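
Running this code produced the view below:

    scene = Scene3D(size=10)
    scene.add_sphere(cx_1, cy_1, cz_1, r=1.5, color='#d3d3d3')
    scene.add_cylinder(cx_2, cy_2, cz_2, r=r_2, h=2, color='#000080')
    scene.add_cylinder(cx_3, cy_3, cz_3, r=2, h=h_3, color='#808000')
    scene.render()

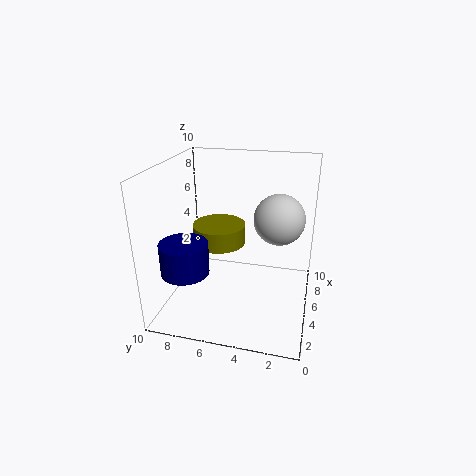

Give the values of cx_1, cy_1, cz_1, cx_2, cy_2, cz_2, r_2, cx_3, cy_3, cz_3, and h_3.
cx_1 = 3
cy_1 = 2
cz_1 = 7.5
cx_2 = 1.5
cy_2 = 7.5
cz_2 = 4
r_2 = 1.5
cx_3 = 7
cy_3 = 7
cz_3 = 3.5
h_3 = 1.5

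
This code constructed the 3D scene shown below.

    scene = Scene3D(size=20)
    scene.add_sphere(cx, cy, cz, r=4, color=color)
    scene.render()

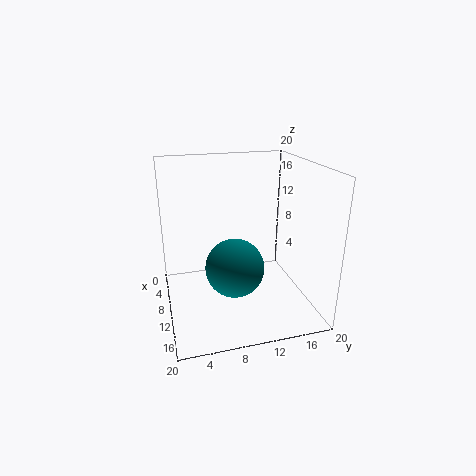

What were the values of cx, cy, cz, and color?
cx = 12; cy = 9; cz = 6.5; color = 'teal'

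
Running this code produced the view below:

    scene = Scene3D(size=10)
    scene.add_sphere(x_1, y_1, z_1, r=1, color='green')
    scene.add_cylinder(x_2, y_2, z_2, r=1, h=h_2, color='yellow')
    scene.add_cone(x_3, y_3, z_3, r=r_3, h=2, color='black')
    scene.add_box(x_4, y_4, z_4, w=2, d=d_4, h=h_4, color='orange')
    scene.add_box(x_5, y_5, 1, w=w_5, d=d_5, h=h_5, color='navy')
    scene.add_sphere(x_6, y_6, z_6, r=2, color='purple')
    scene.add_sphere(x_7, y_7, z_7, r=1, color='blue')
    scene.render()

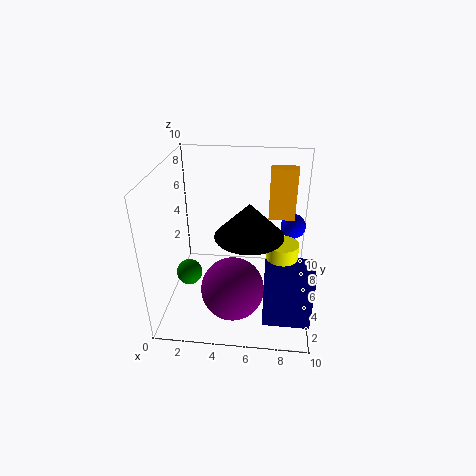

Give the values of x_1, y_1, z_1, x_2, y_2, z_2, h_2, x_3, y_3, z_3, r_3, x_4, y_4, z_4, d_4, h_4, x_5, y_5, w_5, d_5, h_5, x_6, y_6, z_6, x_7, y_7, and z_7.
x_1 = 1; y_1 = 6; z_1 = 1; x_2 = 8; y_2 = 3; z_2 = 3; h_2 = 3; x_3 = 6; y_3 = 2; z_3 = 7; r_3 = 2; x_4 = 7; y_4 = 8; z_4 = 5; d_4 = 1; h_4 = 4; x_5 = 7; y_5 = 1; w_5 = 3; d_5 = 2; h_5 = 4; x_6 = 5; y_6 = 2; z_6 = 3; x_7 = 9; y_7 = 9; z_7 = 4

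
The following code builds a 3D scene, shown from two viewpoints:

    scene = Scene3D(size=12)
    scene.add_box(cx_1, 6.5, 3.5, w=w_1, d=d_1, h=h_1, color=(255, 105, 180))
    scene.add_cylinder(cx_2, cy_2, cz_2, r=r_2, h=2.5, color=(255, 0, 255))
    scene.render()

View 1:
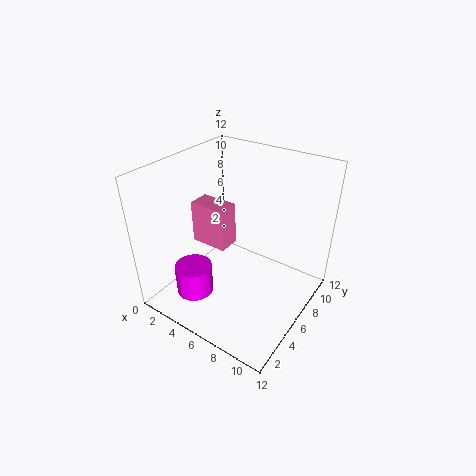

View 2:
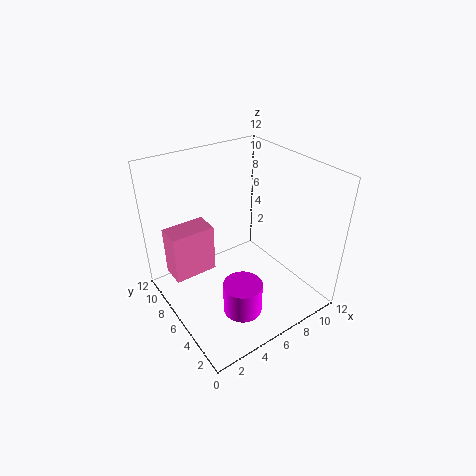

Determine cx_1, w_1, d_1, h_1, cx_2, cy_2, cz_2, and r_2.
cx_1 = 0.5; w_1 = 3.5; d_1 = 2; h_1 = 4; cx_2 = 4; cy_2 = 2.5; cz_2 = 2; r_2 = 1.5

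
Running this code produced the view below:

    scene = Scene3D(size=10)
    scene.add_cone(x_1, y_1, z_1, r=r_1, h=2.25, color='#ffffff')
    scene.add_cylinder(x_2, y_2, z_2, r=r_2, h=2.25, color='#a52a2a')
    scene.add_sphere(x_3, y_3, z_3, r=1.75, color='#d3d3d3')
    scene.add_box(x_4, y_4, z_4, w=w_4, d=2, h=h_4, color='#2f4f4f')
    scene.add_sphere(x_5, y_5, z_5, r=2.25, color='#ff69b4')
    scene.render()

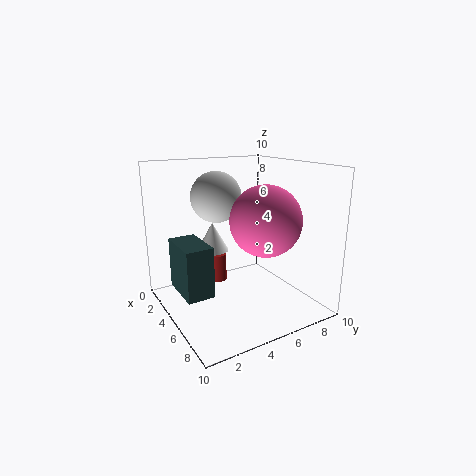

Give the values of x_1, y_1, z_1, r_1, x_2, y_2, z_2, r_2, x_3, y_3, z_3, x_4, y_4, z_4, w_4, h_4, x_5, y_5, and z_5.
x_1 = 1.5; y_1 = 4.75; z_1 = 3; r_1 = 1.25; x_2 = 1.25; y_2 = 5.25; z_2 = 0.25; r_2 = 0.75; x_3 = 3.75; y_3 = 4; z_3 = 7.75; x_4 = 1.25; y_4 = 1.25; z_4 = 0.75; w_4 = 3.5; h_4 = 3.75; x_5 = 7.5; y_5 = 5.5; z_5 = 6.75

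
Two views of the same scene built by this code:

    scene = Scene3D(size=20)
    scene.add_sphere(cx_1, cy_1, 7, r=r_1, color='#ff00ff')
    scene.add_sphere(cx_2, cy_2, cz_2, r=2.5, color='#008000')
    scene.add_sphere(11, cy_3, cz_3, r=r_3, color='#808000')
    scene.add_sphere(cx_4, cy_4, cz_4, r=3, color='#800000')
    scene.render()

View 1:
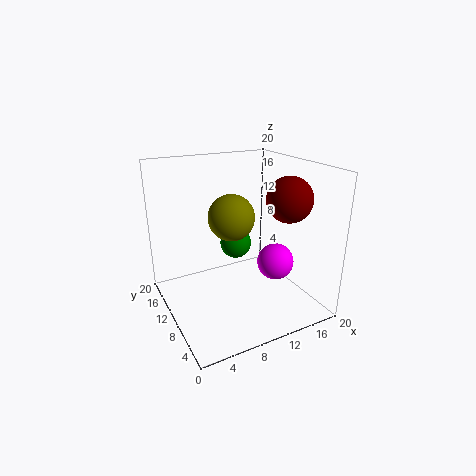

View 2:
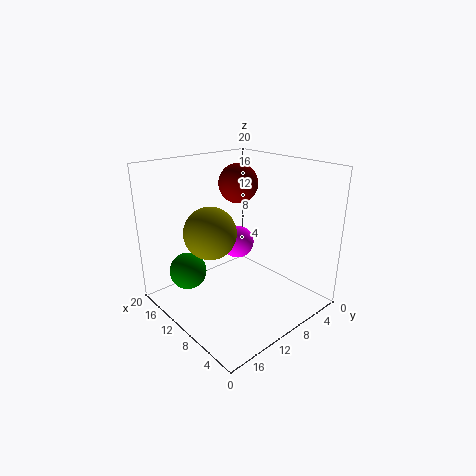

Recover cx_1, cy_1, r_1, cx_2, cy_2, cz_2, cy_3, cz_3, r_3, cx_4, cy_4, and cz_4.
cx_1 = 14; cy_1 = 6.5; r_1 = 2.5; cx_2 = 13; cy_2 = 16.5; cz_2 = 6; cy_3 = 14; cz_3 = 11.5; r_3 = 3.5; cx_4 = 15; cy_4 = 5.5; cz_4 = 16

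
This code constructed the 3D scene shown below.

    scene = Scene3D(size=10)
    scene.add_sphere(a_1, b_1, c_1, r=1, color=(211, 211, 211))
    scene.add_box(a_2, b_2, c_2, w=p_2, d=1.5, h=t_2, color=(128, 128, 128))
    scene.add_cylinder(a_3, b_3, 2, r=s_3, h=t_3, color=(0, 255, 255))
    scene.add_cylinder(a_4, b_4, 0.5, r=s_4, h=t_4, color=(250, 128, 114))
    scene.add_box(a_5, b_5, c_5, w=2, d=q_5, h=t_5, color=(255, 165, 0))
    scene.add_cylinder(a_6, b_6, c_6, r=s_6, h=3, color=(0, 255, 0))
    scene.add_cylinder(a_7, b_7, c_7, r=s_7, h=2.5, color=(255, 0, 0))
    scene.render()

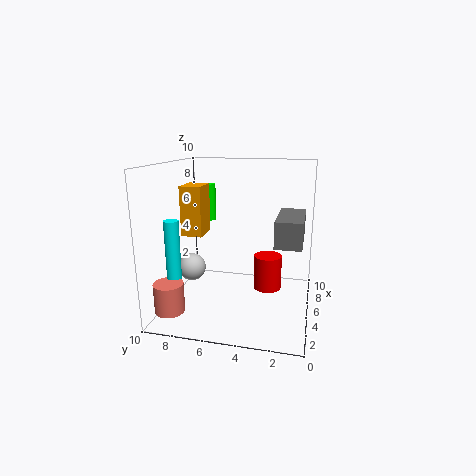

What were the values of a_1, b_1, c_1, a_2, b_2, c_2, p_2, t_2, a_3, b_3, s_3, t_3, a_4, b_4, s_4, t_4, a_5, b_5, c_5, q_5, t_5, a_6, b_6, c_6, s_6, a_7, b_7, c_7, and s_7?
a_1 = 5
b_1 = 8.5
c_1 = 2.5
a_2 = 0.5
b_2 = 0.5
c_2 = 6
p_2 = 3.5
t_2 = 1.5
a_3 = 3
b_3 = 9
s_3 = 0.5
t_3 = 4.5
a_4 = 2
b_4 = 9
s_4 = 1
t_4 = 2
a_5 = 4.5
b_5 = 7.5
c_5 = 5
q_5 = 1.5
t_5 = 3.5
a_6 = 9.5
b_6 = 8.5
c_6 = 5
s_6 = 0.5
a_7 = 6
b_7 = 3
c_7 = 1
s_7 = 1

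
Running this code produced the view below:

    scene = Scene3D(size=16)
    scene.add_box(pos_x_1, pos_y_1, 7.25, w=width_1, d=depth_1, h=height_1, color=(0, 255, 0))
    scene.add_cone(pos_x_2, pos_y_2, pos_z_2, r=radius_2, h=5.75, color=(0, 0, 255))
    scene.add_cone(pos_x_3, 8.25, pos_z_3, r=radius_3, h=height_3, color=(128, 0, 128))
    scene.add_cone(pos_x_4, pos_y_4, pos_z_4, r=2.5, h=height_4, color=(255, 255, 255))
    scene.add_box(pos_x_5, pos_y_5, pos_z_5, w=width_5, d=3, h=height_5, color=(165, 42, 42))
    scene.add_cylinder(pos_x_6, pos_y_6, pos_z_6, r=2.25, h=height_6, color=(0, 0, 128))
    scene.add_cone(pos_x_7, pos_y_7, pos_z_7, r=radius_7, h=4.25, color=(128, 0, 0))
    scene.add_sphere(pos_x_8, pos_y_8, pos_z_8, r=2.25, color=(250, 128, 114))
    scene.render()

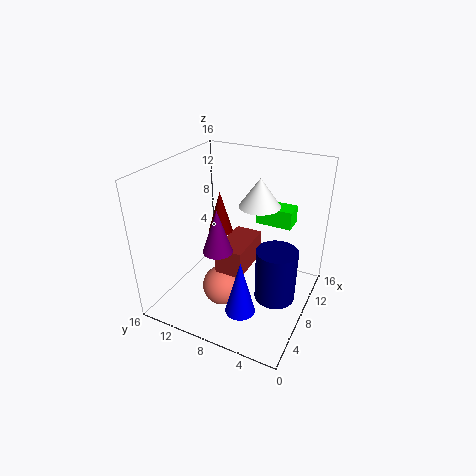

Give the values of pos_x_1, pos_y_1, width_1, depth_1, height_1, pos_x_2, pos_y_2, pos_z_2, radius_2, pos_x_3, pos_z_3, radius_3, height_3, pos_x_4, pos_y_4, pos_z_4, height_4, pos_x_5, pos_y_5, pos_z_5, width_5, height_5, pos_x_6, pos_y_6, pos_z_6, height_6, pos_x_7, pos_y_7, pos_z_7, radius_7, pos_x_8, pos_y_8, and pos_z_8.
pos_x_1 = 13.5
pos_y_1 = 3.75
width_1 = 2.5
depth_1 = 4.5
height_1 = 2.25
pos_x_2 = 2.5
pos_y_2 = 5
pos_z_2 = 3.25
radius_2 = 1.5
pos_x_3 = 4
pos_z_3 = 8.5
radius_3 = 1.5
height_3 = 4.5
pos_x_4 = 12.75
pos_y_4 = 7.5
pos_z_4 = 10
height_4 = 3.5
pos_x_5 = 5
pos_y_5 = 6.25
pos_z_5 = 5
width_5 = 5.5
height_5 = 3
pos_x_6 = 7.75
pos_y_6 = 3.25
pos_z_6 = 1.75
height_6 = 6
pos_x_7 = 6
pos_y_7 = 9
pos_z_7 = 9.75
radius_7 = 1.25
pos_x_8 = 6
pos_y_8 = 9
pos_z_8 = 2.5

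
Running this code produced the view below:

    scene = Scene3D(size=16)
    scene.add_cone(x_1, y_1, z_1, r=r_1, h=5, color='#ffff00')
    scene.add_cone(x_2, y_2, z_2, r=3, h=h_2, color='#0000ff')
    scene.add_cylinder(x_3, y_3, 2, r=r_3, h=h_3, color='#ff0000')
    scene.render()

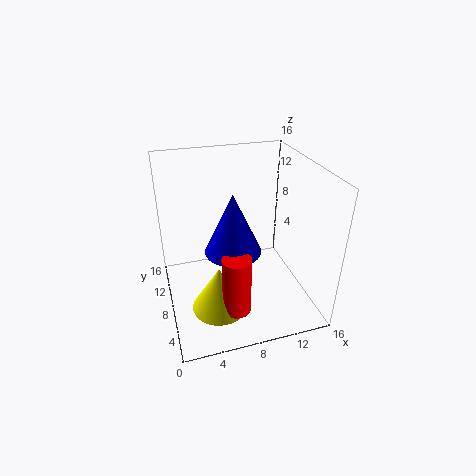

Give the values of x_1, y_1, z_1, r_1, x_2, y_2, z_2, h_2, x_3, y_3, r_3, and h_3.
x_1 = 5, y_1 = 5, z_1 = 1.5, r_1 = 3, x_2 = 7, y_2 = 6.5, z_2 = 7.5, h_2 = 6.5, x_3 = 6.5, y_3 = 3.5, r_3 = 1.5, h_3 = 6.5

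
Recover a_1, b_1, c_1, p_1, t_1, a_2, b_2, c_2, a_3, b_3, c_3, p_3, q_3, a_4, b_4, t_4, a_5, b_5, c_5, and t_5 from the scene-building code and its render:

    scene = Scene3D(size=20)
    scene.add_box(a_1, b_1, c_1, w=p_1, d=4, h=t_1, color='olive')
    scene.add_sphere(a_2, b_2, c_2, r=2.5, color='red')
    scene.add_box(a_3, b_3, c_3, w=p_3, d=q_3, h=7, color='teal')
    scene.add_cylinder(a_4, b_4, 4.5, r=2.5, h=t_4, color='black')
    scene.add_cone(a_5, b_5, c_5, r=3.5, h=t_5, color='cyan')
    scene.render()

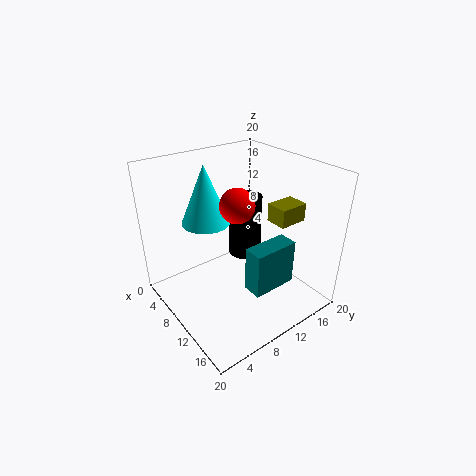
a_1 = 12; b_1 = 13.5; c_1 = 12.5; p_1 = 3; t_1 = 2.5; a_2 = 8.5; b_2 = 11; c_2 = 14; a_3 = 10.5; b_3 = 11; c_3 = 1; p_3 = 3; q_3 = 7; a_4 = 6.5; b_4 = 14; t_4 = 9.5; a_5 = 5; b_5 = 8; c_5 = 11; t_5 = 8.5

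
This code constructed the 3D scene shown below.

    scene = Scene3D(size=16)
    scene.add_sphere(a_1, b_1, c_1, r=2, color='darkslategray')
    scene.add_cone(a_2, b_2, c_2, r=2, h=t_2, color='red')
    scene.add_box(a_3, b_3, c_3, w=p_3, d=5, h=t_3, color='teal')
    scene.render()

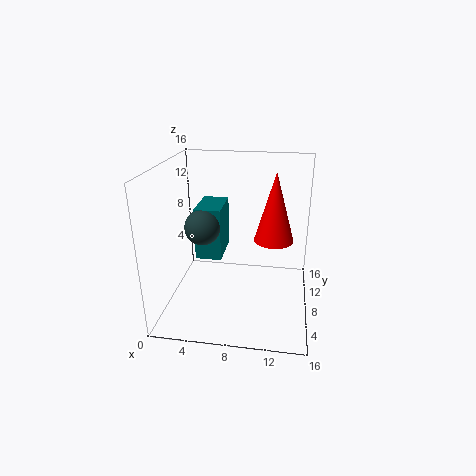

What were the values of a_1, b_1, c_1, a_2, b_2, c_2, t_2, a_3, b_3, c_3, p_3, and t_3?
a_1 = 4
b_1 = 8
c_1 = 9
a_2 = 12
b_2 = 6
c_2 = 9
t_2 = 7
a_3 = 3
b_3 = 8
c_3 = 5
p_3 = 3
t_3 = 6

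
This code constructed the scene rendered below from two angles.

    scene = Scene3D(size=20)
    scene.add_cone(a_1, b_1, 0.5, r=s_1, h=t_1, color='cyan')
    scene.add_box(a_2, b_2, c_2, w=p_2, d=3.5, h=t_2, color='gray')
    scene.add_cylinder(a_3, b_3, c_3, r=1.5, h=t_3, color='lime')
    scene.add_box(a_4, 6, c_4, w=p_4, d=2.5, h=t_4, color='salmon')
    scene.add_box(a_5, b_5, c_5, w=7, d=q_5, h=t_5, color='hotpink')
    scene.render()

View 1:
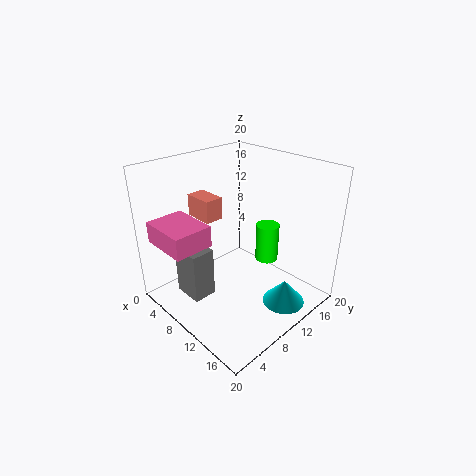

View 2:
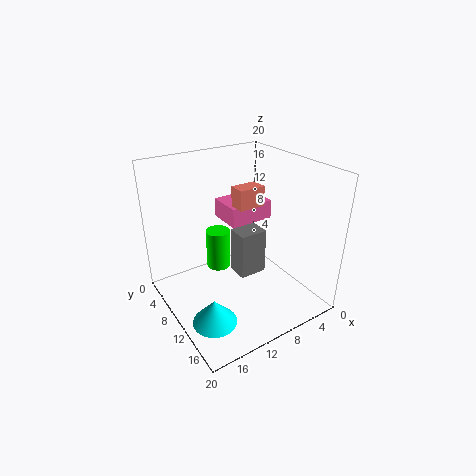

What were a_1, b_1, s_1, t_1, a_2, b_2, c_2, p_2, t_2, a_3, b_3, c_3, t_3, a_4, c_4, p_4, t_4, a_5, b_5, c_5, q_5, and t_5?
a_1 = 16
b_1 = 13.5
s_1 = 3
t_1 = 3.5
a_2 = 3
b_2 = 4
c_2 = 0.5
p_2 = 4.5
t_2 = 7.5
a_3 = 14
b_3 = 11.5
c_3 = 8
t_3 = 5
a_4 = 4.5
c_4 = 13
p_4 = 4
t_4 = 3
a_5 = 1.5
b_5 = 1
c_5 = 9.5
q_5 = 5.5
t_5 = 3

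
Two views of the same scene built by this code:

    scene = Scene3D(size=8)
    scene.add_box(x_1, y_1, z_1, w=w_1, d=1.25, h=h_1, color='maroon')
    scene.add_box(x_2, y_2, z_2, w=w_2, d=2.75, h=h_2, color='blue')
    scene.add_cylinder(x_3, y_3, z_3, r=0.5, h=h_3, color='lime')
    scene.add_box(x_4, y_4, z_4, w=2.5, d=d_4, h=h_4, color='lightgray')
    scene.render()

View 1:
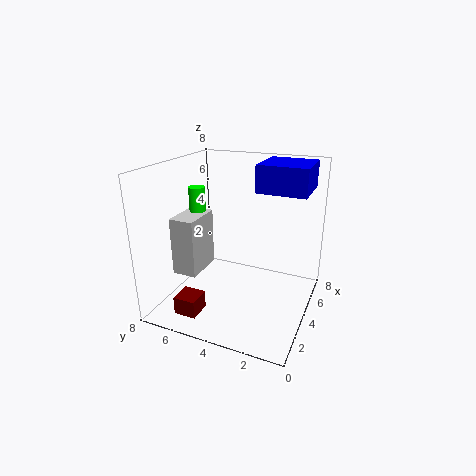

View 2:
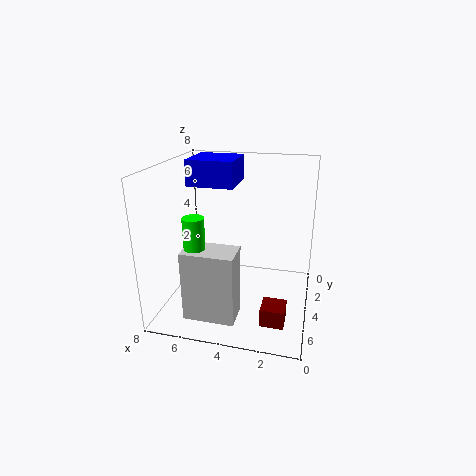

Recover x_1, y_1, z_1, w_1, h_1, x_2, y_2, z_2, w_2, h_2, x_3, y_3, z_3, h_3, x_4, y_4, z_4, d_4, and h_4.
x_1 = 1; y_1 = 5.25; z_1 = 0.25; w_1 = 1.25; h_1 = 1; x_2 = 4.5; y_2 = 0.5; z_2 = 6.5; w_2 = 2.75; h_2 = 1.5; x_3 = 5.25; y_3 = 7.25; z_3 = 3.75; h_3 = 2.5; x_4 = 3.25; y_4 = 6.5; z_4 = 1.25; d_4 = 1.5; h_4 = 3.5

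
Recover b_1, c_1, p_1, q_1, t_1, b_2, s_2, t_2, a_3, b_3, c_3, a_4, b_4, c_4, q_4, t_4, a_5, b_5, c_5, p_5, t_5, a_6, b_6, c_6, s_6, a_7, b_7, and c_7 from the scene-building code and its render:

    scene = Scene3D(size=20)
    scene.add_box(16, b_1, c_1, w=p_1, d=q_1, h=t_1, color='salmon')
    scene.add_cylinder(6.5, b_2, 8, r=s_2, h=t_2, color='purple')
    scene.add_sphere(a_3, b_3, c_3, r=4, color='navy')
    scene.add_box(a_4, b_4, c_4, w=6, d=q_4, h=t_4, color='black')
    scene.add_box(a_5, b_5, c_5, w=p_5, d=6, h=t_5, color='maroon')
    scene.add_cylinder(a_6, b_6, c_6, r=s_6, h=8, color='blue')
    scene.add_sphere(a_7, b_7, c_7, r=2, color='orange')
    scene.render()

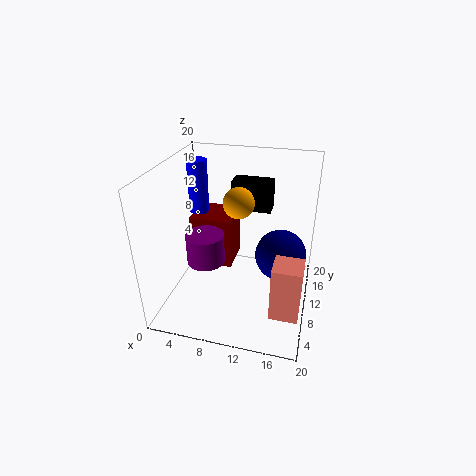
b_1 = 1.5, c_1 = 4.5, p_1 = 3.5, q_1 = 3.5, t_1 = 7, b_2 = 6.5, s_2 = 2.5, t_2 = 4, a_3 = 15.5, b_3 = 15.5, c_3 = 4.5, a_4 = 7.5, b_4 = 15.5, c_4 = 11.5, q_4 = 3, t_4 = 4.5, a_5 = 1.5, b_5 = 13, c_5 = 2.5, p_5 = 6.5, t_5 = 8, a_6 = 2.5, b_6 = 15, c_6 = 11, s_6 = 1.5, a_7 = 10.5, b_7 = 8.5, c_7 = 16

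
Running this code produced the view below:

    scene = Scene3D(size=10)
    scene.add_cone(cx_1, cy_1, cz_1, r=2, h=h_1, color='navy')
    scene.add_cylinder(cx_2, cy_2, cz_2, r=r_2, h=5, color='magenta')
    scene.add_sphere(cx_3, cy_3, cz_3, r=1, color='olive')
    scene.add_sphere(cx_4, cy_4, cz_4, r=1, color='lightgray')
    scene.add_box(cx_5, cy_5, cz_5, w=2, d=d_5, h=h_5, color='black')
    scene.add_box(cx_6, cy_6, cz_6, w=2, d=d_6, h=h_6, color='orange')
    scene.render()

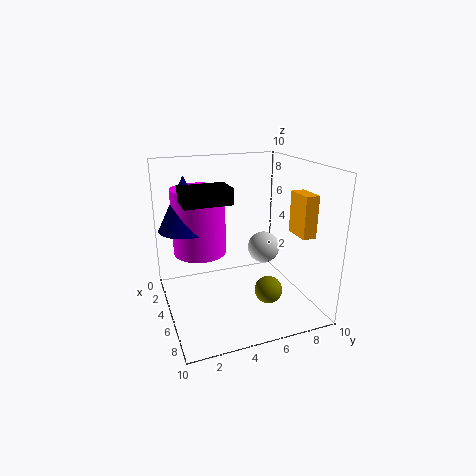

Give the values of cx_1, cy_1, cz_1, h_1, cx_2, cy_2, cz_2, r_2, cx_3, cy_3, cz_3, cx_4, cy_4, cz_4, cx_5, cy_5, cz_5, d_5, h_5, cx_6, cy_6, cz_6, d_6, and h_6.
cx_1 = 2
cy_1 = 2
cz_1 = 5
h_1 = 4
cx_2 = 2
cy_2 = 3
cz_2 = 3
r_2 = 2
cx_3 = 6
cy_3 = 7
cz_3 = 1
cx_4 = 7
cy_4 = 6
cz_4 = 5
cx_5 = 5
cy_5 = 1
cz_5 = 8
d_5 = 3
h_5 = 1
cx_6 = 5
cy_6 = 9
cz_6 = 5
d_6 = 1
h_6 = 3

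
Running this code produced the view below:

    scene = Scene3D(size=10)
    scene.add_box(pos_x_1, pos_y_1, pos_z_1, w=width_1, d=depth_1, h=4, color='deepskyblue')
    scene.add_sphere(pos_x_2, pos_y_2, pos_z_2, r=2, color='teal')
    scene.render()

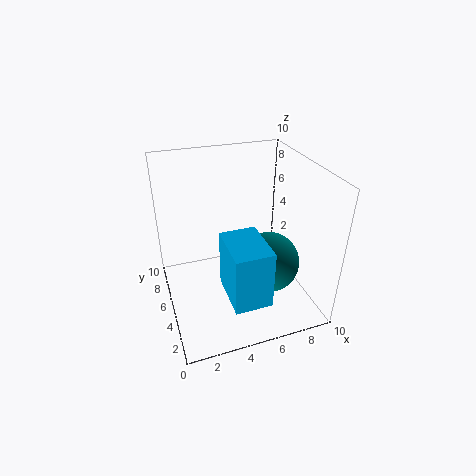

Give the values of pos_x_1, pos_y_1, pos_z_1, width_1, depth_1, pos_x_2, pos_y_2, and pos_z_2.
pos_x_1 = 3.5; pos_y_1 = 1; pos_z_1 = 2; width_1 = 2.5; depth_1 = 3.5; pos_x_2 = 6.5; pos_y_2 = 3; pos_z_2 = 4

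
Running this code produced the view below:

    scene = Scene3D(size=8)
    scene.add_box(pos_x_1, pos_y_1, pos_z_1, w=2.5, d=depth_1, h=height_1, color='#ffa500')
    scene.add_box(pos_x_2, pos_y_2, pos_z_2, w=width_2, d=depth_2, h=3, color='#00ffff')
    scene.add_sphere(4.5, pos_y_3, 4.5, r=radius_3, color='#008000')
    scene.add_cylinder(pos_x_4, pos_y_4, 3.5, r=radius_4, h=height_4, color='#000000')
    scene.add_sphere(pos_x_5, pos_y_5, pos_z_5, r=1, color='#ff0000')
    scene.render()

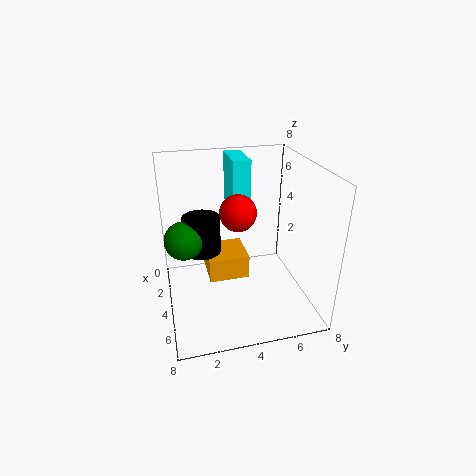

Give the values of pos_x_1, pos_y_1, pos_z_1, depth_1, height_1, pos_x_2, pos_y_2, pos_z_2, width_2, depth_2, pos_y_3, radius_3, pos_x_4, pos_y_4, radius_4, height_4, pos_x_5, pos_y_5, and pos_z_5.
pos_x_1 = 0.5, pos_y_1 = 2.5, pos_z_1 = 0.5, depth_1 = 2.5, height_1 = 1.5, pos_x_2 = 0.5, pos_y_2 = 4, pos_z_2 = 5, width_2 = 2.5, depth_2 = 1, pos_y_3 = 1, radius_3 = 1, pos_x_4 = 4, pos_y_4 = 2, radius_4 = 1, height_4 = 2, pos_x_5 = 4, pos_y_5 = 4, pos_z_5 = 5.5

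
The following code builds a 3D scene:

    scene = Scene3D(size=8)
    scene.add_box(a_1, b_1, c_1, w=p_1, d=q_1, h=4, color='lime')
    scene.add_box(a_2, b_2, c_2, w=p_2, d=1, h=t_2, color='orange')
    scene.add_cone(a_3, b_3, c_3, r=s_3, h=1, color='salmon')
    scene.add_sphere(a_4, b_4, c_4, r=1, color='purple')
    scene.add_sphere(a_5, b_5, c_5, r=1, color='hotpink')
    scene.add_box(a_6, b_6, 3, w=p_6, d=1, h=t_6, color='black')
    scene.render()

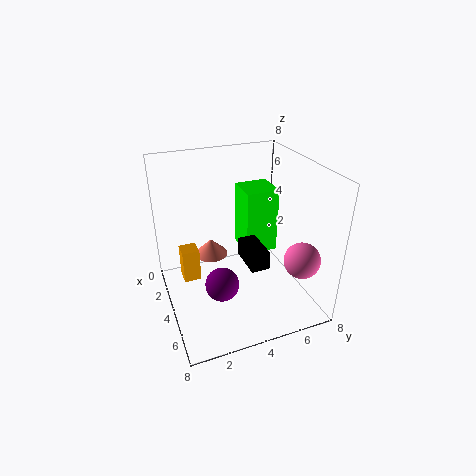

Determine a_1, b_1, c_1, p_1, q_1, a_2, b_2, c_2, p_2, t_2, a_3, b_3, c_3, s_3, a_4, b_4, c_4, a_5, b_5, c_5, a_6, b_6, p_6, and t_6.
a_1 = 1; b_1 = 5; c_1 = 2; p_1 = 2; q_1 = 2; a_2 = 2; b_2 = 1; c_2 = 1; p_2 = 1; t_2 = 2; a_3 = 2; b_3 = 3; c_3 = 2; s_3 = 1; a_4 = 4; b_4 = 3; c_4 = 1; a_5 = 6; b_5 = 7; c_5 = 3; a_6 = 4; b_6 = 4; p_6 = 2; t_6 = 1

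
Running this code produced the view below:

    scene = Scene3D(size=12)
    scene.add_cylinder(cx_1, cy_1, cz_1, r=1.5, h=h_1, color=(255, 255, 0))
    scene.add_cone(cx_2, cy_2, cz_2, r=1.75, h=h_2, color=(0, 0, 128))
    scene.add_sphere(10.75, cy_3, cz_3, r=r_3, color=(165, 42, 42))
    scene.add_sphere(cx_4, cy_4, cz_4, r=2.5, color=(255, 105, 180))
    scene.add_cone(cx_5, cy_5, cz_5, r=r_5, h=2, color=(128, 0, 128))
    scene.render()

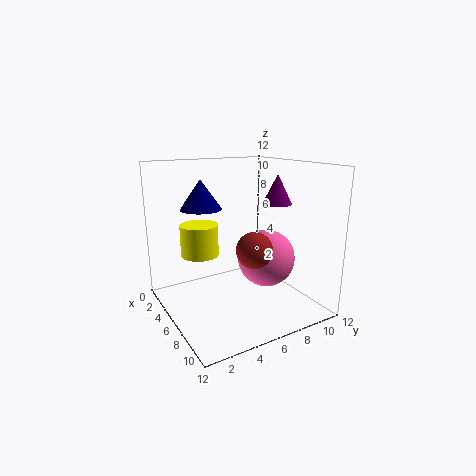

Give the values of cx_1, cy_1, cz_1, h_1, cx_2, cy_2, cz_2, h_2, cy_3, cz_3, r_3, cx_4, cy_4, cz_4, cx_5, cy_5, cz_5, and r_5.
cx_1 = 5.5
cy_1 = 2.75
cz_1 = 5
h_1 = 2.5
cx_2 = 3.75
cy_2 = 3.75
cz_2 = 8.25
h_2 = 2.5
cy_3 = 4.5
cz_3 = 6.75
r_3 = 1.25
cx_4 = 6.25
cy_4 = 8.75
cz_4 = 3.75
cx_5 = 10.75
cy_5 = 6.25
cz_5 = 9.75
r_5 = 1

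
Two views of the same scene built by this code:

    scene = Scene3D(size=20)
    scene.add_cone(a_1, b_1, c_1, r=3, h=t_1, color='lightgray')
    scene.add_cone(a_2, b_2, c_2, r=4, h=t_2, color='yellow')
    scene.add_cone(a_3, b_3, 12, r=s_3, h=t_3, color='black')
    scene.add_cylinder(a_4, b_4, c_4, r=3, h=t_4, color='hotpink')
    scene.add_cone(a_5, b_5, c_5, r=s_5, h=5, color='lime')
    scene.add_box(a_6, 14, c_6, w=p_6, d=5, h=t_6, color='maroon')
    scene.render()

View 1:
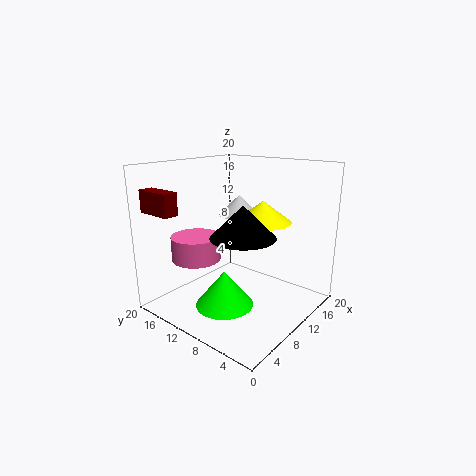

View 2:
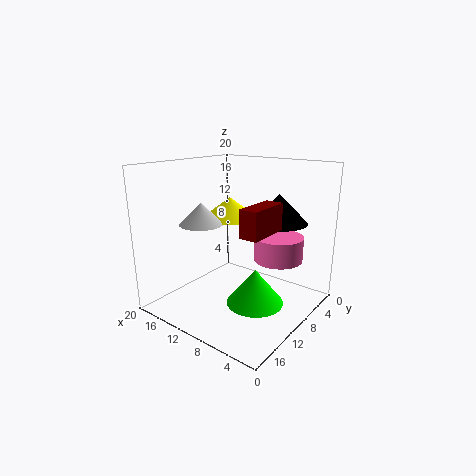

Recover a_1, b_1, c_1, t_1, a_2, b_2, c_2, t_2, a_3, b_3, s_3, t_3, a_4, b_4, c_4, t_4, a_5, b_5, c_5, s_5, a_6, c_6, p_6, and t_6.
a_1 = 14; b_1 = 13; c_1 = 12; t_1 = 3; a_2 = 13; b_2 = 8; c_2 = 12; t_2 = 3; a_3 = 6; b_3 = 6; s_3 = 4; t_3 = 4; a_4 = 3; b_4 = 11; c_4 = 9; t_4 = 3; a_5 = 7; b_5 = 10; c_5 = 1; s_5 = 4; a_6 = 1; c_6 = 14; p_6 = 2; t_6 = 3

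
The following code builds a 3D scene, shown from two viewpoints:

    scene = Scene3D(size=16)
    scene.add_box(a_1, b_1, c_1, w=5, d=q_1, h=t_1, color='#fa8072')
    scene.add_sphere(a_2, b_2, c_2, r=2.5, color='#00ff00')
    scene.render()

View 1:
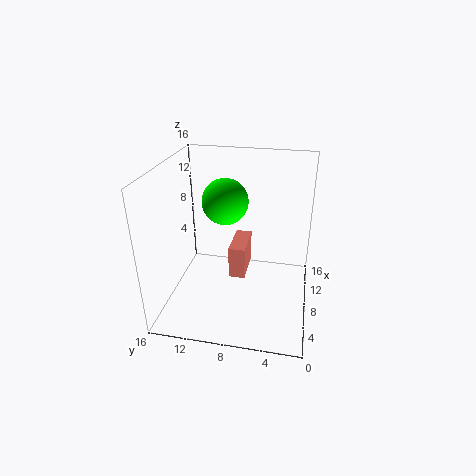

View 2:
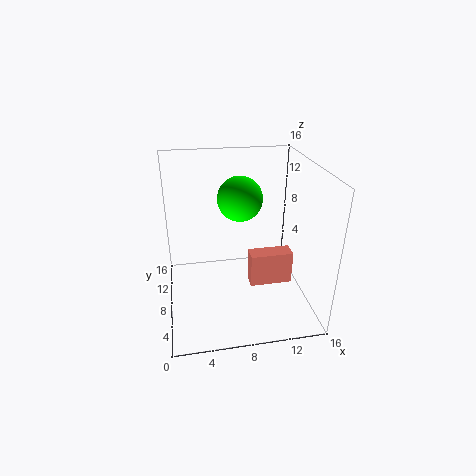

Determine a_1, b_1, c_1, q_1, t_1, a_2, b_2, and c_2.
a_1 = 9.5, b_1 = 7.5, c_1 = 1.5, q_1 = 2, t_1 = 4, a_2 = 8.5, b_2 = 9.5, c_2 = 12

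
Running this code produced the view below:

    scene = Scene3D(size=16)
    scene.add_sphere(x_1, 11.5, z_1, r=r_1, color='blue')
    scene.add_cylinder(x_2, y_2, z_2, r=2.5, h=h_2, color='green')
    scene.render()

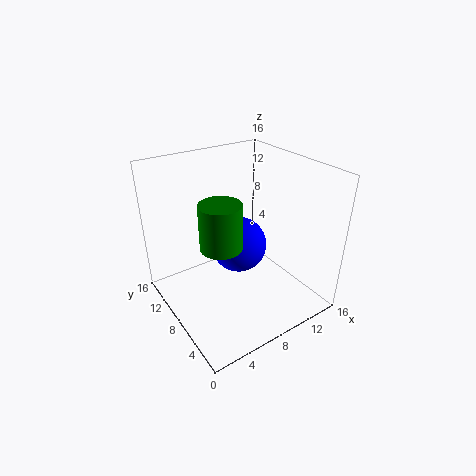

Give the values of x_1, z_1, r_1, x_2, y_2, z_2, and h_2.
x_1 = 10.5; z_1 = 4.5; r_1 = 3.5; x_2 = 7; y_2 = 10; z_2 = 6; h_2 = 5.5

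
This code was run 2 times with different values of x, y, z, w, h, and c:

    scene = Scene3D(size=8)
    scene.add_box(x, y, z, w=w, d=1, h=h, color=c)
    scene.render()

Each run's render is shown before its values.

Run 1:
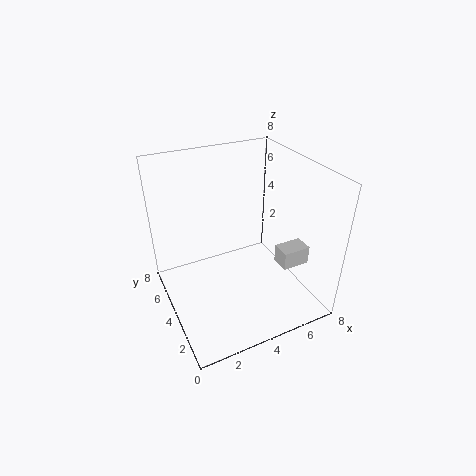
x = 5.5
y = 1.5
z = 3
w = 1.5
h = 1
c = 'lightgray'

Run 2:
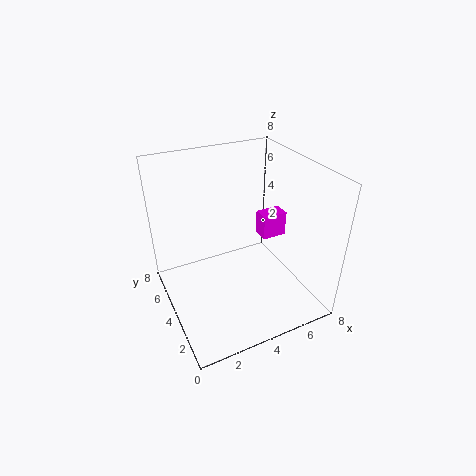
x = 6
y = 4.5
z = 3
w = 1.5
h = 1.5
c = 'magenta'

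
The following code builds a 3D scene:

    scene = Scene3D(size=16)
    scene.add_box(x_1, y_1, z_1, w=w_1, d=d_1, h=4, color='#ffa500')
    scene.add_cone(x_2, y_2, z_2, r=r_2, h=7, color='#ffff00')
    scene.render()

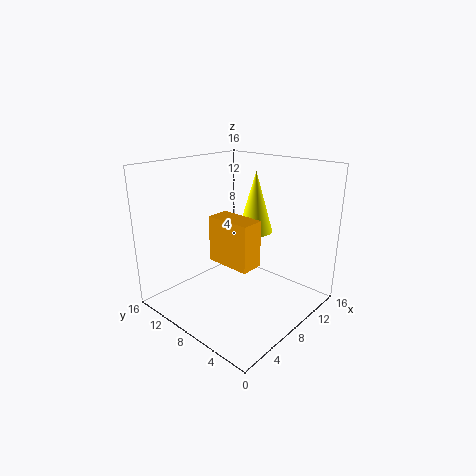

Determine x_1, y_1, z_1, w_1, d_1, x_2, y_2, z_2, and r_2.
x_1 = 1, y_1 = 1, z_1 = 9, w_1 = 2, d_1 = 4, x_2 = 11, y_2 = 8, z_2 = 8, r_2 = 2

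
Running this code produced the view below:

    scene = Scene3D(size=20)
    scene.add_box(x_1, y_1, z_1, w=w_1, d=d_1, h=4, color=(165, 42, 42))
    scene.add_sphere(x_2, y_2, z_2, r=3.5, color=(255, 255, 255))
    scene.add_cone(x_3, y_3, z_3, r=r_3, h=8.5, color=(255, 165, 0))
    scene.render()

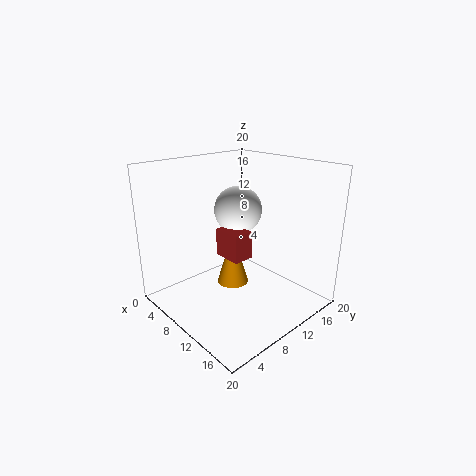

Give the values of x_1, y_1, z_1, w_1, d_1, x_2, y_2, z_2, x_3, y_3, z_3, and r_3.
x_1 = 6.75; y_1 = 8.75; z_1 = 6.75; w_1 = 4.25; d_1 = 3; x_2 = 7; y_2 = 12.75; z_2 = 12.75; x_3 = 5.75; y_3 = 12.75; z_3 = 0.25; r_3 = 2.5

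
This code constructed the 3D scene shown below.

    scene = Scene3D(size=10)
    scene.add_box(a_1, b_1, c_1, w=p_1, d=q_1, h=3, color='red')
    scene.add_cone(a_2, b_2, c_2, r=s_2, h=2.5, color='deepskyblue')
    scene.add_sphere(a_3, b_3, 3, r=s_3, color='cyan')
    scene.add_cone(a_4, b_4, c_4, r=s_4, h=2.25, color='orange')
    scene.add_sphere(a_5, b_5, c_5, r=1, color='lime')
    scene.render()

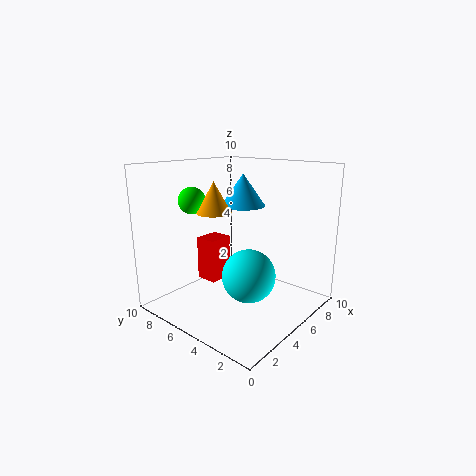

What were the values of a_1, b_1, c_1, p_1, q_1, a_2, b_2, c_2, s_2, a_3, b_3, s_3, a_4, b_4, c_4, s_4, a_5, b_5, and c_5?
a_1 = 3.25, b_1 = 5.75, c_1 = 2, p_1 = 1.75, q_1 = 1.5, a_2 = 8, b_2 = 7, c_2 = 6.5, s_2 = 1.75, a_3 = 4, b_3 = 3.25, s_3 = 1.75, a_4 = 4.75, b_4 = 7, c_4 = 6.5, s_4 = 1.25, a_5 = 4.25, b_5 = 8.75, c_5 = 7.25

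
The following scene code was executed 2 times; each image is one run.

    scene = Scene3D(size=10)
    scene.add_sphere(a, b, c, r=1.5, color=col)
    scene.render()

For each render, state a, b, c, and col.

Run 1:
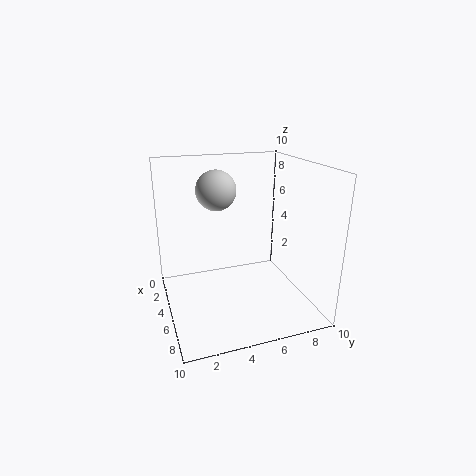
a = 2.25; b = 4.25; c = 7.75; col = 'lightgray'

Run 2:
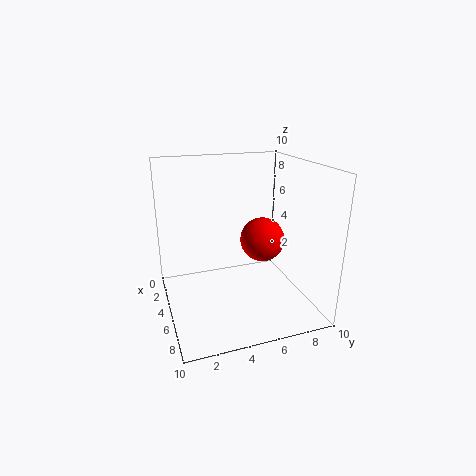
a = 5.75; b = 6.5; c = 5; col = 'red'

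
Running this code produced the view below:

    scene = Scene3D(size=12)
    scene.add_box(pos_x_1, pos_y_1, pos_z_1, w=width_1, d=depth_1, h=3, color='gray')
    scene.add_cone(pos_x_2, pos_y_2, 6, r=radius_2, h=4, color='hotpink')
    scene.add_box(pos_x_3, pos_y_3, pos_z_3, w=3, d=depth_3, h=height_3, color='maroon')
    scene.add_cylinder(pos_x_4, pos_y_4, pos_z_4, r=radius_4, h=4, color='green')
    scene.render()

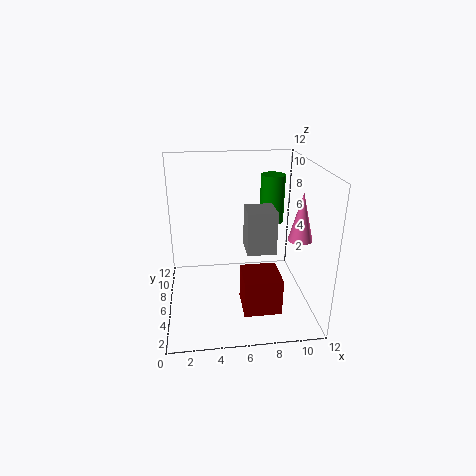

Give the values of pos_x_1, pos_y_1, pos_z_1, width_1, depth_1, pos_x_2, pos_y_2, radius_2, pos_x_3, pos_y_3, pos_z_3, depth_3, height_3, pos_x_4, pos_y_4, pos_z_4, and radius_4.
pos_x_1 = 6; pos_y_1 = 1; pos_z_1 = 7; width_1 = 2; depth_1 = 2; pos_x_2 = 11; pos_y_2 = 5; radius_2 = 1; pos_x_3 = 6; pos_y_3 = 2; pos_z_3 = 1; depth_3 = 3; height_3 = 3; pos_x_4 = 9; pos_y_4 = 7; pos_z_4 = 7; radius_4 = 1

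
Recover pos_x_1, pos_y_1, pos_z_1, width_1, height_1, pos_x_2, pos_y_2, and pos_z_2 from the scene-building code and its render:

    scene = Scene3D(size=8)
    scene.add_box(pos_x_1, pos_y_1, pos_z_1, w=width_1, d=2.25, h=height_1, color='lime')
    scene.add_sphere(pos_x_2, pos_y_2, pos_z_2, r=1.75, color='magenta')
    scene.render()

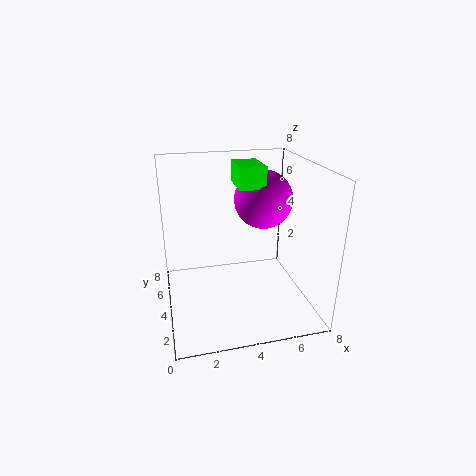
pos_x_1 = 4.25; pos_y_1 = 4.5; pos_z_1 = 6.5; width_1 = 1.5; height_1 = 1.25; pos_x_2 = 6; pos_y_2 = 5.75; pos_z_2 = 5.5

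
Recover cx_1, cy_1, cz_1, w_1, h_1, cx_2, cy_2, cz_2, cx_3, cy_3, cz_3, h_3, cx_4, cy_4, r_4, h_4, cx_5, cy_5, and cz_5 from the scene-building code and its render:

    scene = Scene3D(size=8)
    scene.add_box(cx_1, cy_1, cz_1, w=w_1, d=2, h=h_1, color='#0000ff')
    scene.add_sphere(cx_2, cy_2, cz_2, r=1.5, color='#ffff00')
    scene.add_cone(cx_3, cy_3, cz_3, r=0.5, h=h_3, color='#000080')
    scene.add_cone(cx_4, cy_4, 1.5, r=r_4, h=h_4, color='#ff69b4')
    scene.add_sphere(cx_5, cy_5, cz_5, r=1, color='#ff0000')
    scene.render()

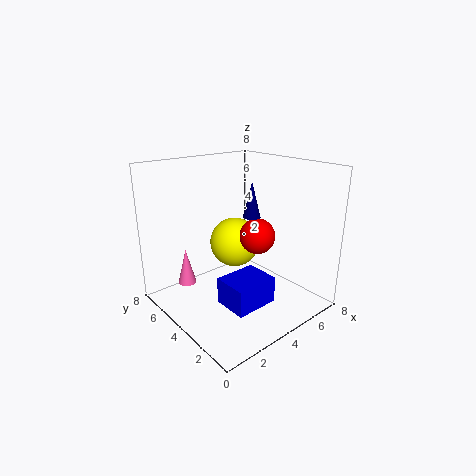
cx_1 = 2.5, cy_1 = 2, cz_1 = 0.5, w_1 = 2.5, h_1 = 1.5, cx_2 = 5, cy_2 = 5.5, cz_2 = 3, cx_3 = 5, cy_3 = 4, cz_3 = 5, h_3 = 2, cx_4 = 1.5, cy_4 = 5.5, r_4 = 0.5, h_4 = 2, cx_5 = 5, cy_5 = 3.5, cz_5 = 4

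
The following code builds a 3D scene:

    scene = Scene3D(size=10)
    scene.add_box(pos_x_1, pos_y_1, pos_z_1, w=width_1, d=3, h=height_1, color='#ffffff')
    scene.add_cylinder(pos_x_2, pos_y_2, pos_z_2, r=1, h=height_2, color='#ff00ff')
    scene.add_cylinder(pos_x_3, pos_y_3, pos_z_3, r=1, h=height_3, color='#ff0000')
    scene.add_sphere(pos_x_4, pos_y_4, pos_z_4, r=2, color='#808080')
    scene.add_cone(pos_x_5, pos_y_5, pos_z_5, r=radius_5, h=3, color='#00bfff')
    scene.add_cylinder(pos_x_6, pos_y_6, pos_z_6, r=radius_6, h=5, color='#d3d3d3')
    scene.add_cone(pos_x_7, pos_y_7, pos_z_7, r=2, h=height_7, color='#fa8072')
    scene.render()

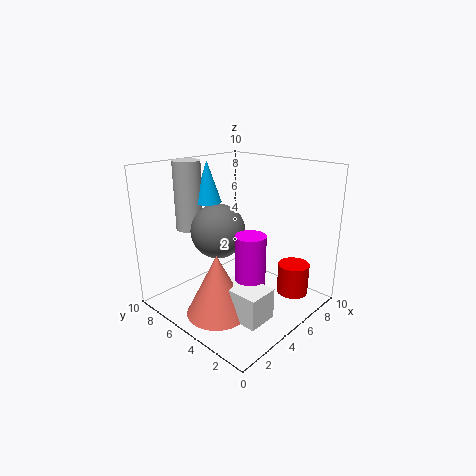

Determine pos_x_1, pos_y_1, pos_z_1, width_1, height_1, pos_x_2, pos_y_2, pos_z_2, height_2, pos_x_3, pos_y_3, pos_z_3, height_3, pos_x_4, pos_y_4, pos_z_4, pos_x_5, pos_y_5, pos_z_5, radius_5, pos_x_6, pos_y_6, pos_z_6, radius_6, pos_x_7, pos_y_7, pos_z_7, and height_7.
pos_x_1 = 2
pos_y_1 = 1
pos_z_1 = 1
width_1 = 2
height_1 = 2
pos_x_2 = 4
pos_y_2 = 3
pos_z_2 = 2
height_2 = 4
pos_x_3 = 6
pos_y_3 = 1
pos_z_3 = 2
height_3 = 2
pos_x_4 = 5
pos_y_4 = 7
pos_z_4 = 5
pos_x_5 = 5
pos_y_5 = 8
pos_z_5 = 7
radius_5 = 1
pos_x_6 = 4
pos_y_6 = 9
pos_z_6 = 5
radius_6 = 1
pos_x_7 = 2
pos_y_7 = 4
pos_z_7 = 1
height_7 = 4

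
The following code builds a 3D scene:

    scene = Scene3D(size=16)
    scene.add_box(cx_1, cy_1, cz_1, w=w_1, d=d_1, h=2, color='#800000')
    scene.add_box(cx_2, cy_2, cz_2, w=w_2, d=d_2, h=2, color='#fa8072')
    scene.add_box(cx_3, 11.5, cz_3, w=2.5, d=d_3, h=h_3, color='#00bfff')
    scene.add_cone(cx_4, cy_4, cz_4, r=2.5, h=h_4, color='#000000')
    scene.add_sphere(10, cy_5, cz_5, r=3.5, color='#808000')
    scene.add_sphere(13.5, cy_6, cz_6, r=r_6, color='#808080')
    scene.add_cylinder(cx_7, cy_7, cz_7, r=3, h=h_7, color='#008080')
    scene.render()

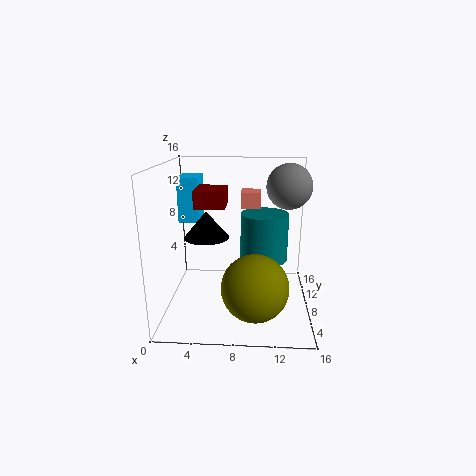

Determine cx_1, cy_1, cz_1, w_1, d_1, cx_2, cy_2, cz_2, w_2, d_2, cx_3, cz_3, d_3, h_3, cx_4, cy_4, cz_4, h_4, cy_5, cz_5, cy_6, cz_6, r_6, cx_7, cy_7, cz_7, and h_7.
cx_1 = 3, cy_1 = 8.5, cz_1 = 11, w_1 = 3.5, d_1 = 4.5, cx_2 = 8, cy_2 = 13, cz_2 = 10, w_2 = 2.5, d_2 = 3, cx_3 = 0.5, cz_3 = 8.5, d_3 = 4, h_3 = 5.5, cx_4 = 4.5, cy_4 = 8, cz_4 = 8, h_4 = 3, cy_5 = 4, cz_5 = 4, cy_6 = 9.5, cz_6 = 13.5, r_6 = 2.5, cx_7 = 11, cy_7 = 13, cz_7 = 3.5, h_7 = 6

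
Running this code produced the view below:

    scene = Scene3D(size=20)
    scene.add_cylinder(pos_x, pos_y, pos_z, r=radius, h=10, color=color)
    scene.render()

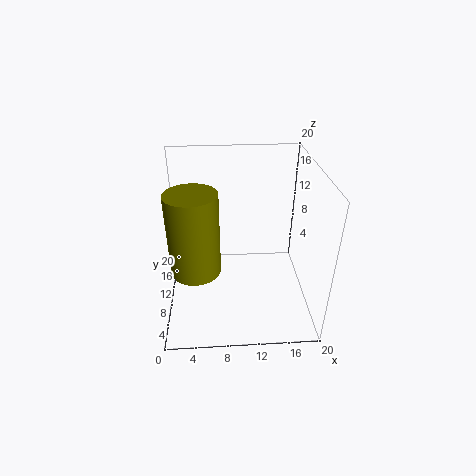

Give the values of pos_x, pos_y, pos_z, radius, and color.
pos_x = 4.5, pos_y = 4, pos_z = 9.5, radius = 3, color = 'olive'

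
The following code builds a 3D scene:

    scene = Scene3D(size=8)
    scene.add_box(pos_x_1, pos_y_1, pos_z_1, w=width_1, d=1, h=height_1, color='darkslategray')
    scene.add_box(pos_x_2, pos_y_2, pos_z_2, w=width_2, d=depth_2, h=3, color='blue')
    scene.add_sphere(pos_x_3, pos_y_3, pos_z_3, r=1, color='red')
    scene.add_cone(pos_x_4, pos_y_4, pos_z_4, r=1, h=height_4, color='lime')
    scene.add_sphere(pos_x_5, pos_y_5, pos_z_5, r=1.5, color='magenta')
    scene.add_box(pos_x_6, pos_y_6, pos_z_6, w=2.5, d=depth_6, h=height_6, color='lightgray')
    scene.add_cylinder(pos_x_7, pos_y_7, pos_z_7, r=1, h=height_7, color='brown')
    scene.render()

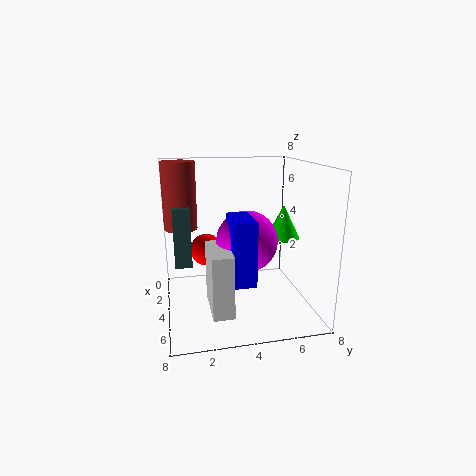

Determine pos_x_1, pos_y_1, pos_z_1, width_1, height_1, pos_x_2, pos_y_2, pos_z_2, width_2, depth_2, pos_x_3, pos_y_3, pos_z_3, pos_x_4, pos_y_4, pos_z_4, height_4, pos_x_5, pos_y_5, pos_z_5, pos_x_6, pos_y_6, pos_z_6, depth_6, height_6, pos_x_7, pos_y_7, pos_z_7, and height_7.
pos_x_1 = 1; pos_y_1 = 0.5; pos_z_1 = 2; width_1 = 2; height_1 = 3.5; pos_x_2 = 6; pos_y_2 = 3; pos_z_2 = 3; width_2 = 2; depth_2 = 1; pos_x_3 = 1.5; pos_y_3 = 2.5; pos_z_3 = 2.5; pos_x_4 = 3; pos_y_4 = 7; pos_z_4 = 3.5; height_4 = 2; pos_x_5 = 6; pos_y_5 = 4; pos_z_5 = 4.5; pos_x_6 = 5.5; pos_y_6 = 2; pos_z_6 = 1.5; depth_6 = 1; height_6 = 3; pos_x_7 = 1.5; pos_y_7 = 1; pos_z_7 = 4; height_7 = 4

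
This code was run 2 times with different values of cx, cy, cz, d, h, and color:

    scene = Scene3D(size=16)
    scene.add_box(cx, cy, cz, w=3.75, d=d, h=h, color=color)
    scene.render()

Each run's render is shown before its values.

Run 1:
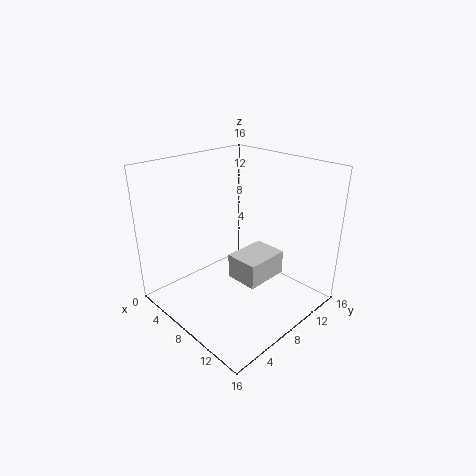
cx = 7.75, cy = 6.75, cz = 3.5, d = 5, h = 2.75, color = 'lightgray'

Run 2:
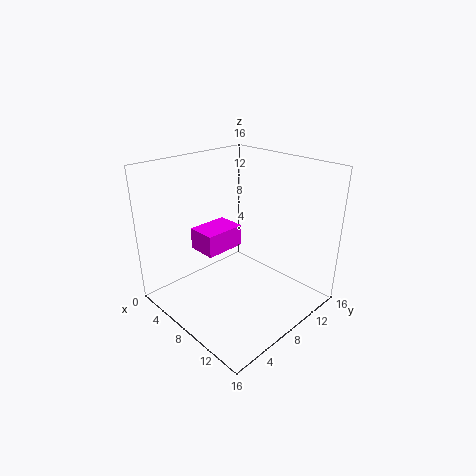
cx = 0.5, cy = 7, cz = 4.25, d = 5.25, h = 2.75, color = 'magenta'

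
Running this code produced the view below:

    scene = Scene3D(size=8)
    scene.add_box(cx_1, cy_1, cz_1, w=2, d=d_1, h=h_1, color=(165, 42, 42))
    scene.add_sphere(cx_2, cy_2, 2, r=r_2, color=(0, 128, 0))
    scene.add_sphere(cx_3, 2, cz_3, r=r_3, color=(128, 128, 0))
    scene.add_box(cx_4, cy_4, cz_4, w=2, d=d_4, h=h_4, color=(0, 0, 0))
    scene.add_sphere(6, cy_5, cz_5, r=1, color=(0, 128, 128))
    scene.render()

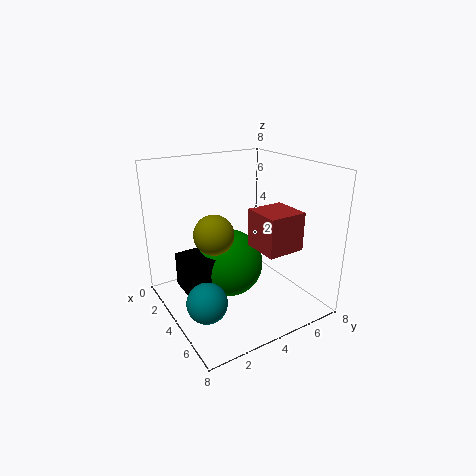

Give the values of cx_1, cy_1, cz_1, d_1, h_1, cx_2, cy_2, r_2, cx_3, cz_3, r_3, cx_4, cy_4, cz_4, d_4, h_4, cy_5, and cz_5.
cx_1 = 5
cy_1 = 4
cz_1 = 4
d_1 = 2
h_1 = 2
cx_2 = 3
cy_2 = 4
r_2 = 2
cx_3 = 5
cz_3 = 5
r_3 = 1
cx_4 = 2
cy_4 = 1
cz_4 = 1
d_4 = 3
h_4 = 2
cy_5 = 1
cz_5 = 2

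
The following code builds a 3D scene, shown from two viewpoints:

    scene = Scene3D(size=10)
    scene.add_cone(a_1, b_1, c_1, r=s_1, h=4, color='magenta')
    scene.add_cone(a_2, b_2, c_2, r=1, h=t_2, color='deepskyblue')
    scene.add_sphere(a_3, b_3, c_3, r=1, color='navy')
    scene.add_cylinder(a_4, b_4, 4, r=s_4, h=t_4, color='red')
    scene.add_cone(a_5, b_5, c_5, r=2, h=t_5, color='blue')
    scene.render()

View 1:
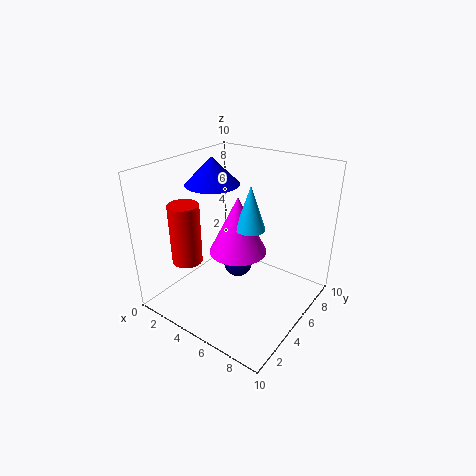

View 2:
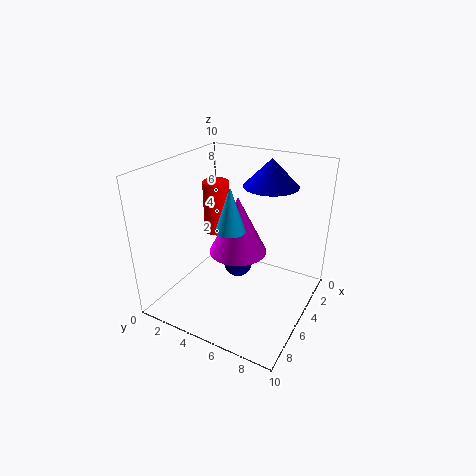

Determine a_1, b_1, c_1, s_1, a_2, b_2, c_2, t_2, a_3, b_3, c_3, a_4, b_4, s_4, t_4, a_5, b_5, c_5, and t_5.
a_1 = 5; b_1 = 5; c_1 = 4; s_1 = 2; a_2 = 6; b_2 = 5; c_2 = 6; t_2 = 3; a_3 = 5; b_3 = 5; c_3 = 3; a_4 = 3; b_4 = 2; s_4 = 1; t_4 = 4; a_5 = 2; b_5 = 6; c_5 = 8; t_5 = 2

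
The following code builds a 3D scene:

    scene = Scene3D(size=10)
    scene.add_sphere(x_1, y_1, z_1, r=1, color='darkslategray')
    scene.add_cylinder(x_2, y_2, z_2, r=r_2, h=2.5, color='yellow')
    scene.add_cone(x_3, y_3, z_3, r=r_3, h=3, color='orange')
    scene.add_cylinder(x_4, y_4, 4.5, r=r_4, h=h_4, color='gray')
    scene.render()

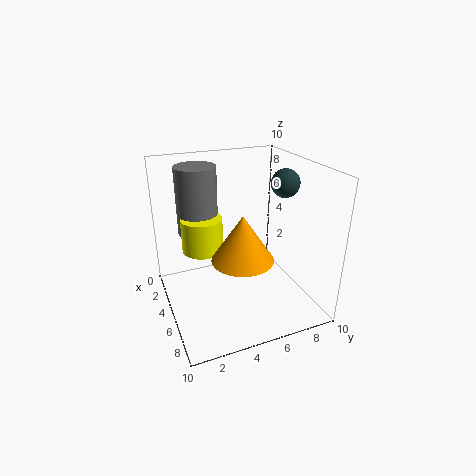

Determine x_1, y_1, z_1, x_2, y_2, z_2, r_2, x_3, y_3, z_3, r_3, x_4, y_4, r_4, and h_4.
x_1 = 5, y_1 = 8.5, z_1 = 8.5, x_2 = 3, y_2 = 3, z_2 = 3.5, r_2 = 1.5, x_3 = 7, y_3 = 4.5, z_3 = 4.5, r_3 = 2, x_4 = 2, y_4 = 3, r_4 = 1.5, h_4 = 5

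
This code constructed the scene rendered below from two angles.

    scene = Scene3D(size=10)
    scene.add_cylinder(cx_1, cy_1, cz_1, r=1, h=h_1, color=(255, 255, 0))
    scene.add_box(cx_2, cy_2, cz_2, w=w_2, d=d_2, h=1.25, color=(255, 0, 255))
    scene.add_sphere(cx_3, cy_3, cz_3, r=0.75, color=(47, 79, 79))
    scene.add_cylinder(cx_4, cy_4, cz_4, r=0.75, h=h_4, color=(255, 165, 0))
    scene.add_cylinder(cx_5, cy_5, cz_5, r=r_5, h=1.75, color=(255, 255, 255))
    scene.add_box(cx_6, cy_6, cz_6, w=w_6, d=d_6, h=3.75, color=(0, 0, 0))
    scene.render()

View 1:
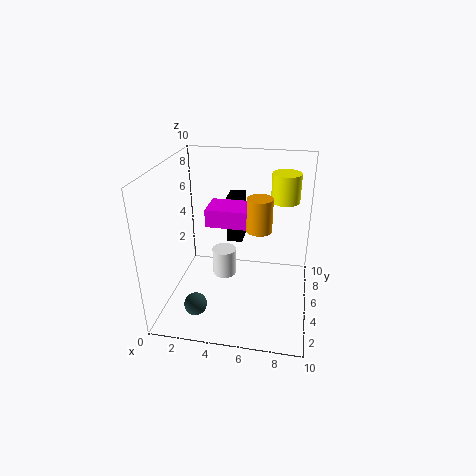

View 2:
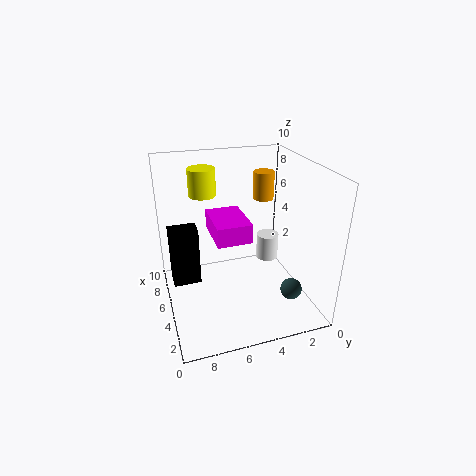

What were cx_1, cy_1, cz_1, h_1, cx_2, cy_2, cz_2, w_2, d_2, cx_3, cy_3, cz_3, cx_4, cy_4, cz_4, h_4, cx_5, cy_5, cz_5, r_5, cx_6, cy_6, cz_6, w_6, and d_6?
cx_1 = 8; cy_1 = 6.75; cz_1 = 7.25; h_1 = 2; cx_2 = 2.75; cy_2 = 4.75; cz_2 = 5.75; w_2 = 3.25; d_2 = 2.25; cx_3 = 2.75; cy_3 = 1.75; cz_3 = 1.5; cx_4 = 6.75; cy_4 = 2.5; cz_4 = 7; h_4 = 2; cx_5 = 4.5; cy_5 = 3; cz_5 = 3.5; r_5 = 0.75; cx_6 = 3.5; cy_6 = 8; cz_6 = 3; w_6 = 1.25; d_6 = 1.75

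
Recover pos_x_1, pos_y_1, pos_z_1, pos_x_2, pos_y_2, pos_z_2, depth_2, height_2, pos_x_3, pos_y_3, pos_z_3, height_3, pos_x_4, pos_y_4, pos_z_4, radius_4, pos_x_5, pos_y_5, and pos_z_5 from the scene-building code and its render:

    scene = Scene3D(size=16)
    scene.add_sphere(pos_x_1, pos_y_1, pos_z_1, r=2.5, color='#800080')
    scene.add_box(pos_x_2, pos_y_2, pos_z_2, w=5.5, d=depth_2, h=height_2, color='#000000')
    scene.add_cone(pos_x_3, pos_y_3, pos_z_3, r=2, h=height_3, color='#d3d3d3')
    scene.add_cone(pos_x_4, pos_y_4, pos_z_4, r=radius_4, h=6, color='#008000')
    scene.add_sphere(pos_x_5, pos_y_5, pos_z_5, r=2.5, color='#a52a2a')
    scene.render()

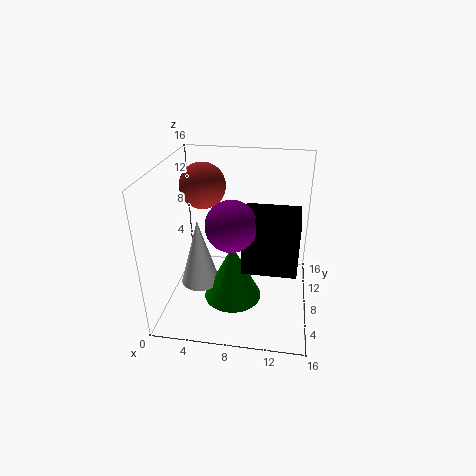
pos_x_1 = 8, pos_y_1 = 4, pos_z_1 = 11.5, pos_x_2 = 9, pos_y_2 = 3.5, pos_z_2 = 6.5, depth_2 = 4, height_2 = 6, pos_x_3 = 4.5, pos_y_3 = 4.5, pos_z_3 = 4.5, height_3 = 7, pos_x_4 = 8, pos_y_4 = 4.5, pos_z_4 = 3, radius_4 = 3, pos_x_5 = 4, pos_y_5 = 9, pos_z_5 = 13.5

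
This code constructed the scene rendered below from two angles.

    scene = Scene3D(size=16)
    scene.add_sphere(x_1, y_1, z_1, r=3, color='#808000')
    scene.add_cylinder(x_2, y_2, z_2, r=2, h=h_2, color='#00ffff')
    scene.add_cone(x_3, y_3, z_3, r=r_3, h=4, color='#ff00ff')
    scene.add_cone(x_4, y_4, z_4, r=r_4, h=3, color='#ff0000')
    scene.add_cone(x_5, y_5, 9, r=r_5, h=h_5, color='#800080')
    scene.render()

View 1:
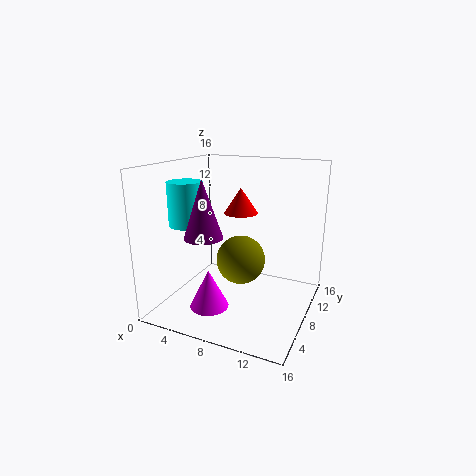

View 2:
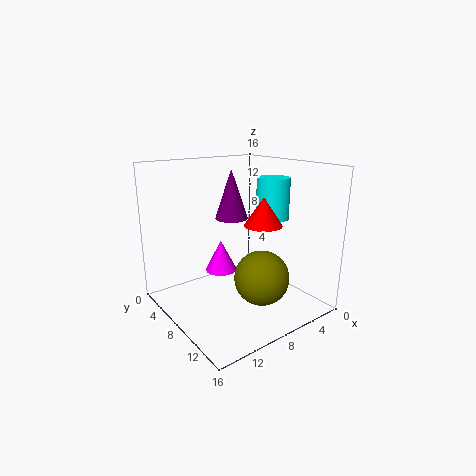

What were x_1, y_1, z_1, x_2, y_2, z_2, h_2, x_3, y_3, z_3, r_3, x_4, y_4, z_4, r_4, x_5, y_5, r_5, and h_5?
x_1 = 7
y_1 = 11
z_1 = 4
x_2 = 2
y_2 = 7
z_2 = 9
h_2 = 5
x_3 = 7
y_3 = 3
z_3 = 2
r_3 = 2
x_4 = 7
y_4 = 11
z_4 = 10
r_4 = 2
x_5 = 6
y_5 = 4
r_5 = 2
h_5 = 6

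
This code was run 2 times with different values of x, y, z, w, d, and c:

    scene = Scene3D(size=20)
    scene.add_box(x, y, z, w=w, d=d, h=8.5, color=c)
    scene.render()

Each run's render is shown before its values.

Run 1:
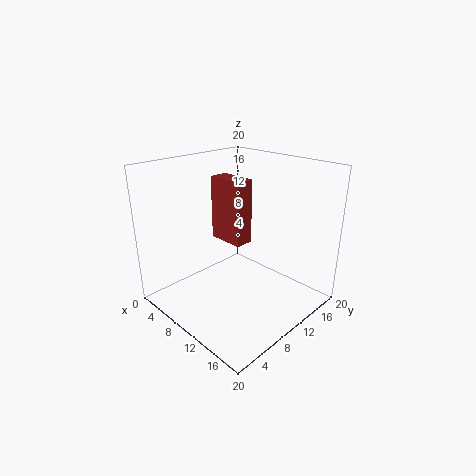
x = 7
y = 8
z = 10
w = 5
d = 2.5
c = 'brown'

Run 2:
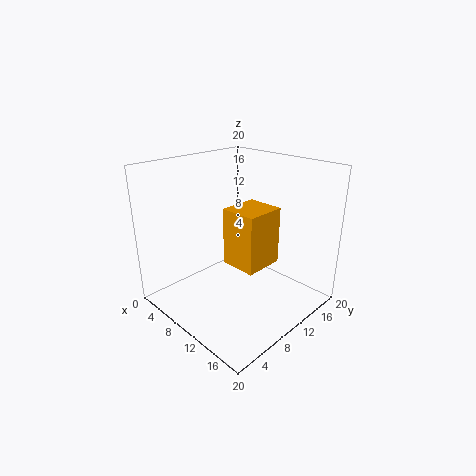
x = 7
y = 10
z = 5
w = 5.5
d = 6
c = 'orange'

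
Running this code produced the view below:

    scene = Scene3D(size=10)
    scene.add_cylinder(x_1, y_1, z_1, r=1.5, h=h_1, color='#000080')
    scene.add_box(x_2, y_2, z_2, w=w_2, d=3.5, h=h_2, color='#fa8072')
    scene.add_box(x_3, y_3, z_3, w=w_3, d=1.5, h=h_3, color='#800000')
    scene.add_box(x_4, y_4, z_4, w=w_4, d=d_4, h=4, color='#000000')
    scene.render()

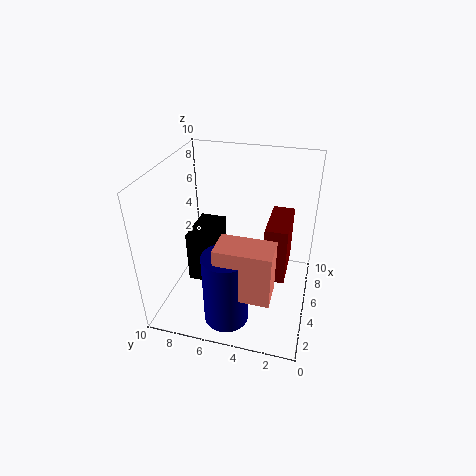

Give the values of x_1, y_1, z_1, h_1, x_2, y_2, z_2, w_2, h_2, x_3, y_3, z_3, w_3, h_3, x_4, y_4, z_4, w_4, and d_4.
x_1 = 2; y_1 = 5; z_1 = 0.5; h_1 = 5; x_2 = 1; y_2 = 2; z_2 = 3; w_2 = 2; h_2 = 3.5; x_3 = 4; y_3 = 1.5; z_3 = 2.5; w_3 = 3.5; h_3 = 4; x_4 = 5; y_4 = 7; z_4 = 0.5; w_4 = 3.5; d_4 = 2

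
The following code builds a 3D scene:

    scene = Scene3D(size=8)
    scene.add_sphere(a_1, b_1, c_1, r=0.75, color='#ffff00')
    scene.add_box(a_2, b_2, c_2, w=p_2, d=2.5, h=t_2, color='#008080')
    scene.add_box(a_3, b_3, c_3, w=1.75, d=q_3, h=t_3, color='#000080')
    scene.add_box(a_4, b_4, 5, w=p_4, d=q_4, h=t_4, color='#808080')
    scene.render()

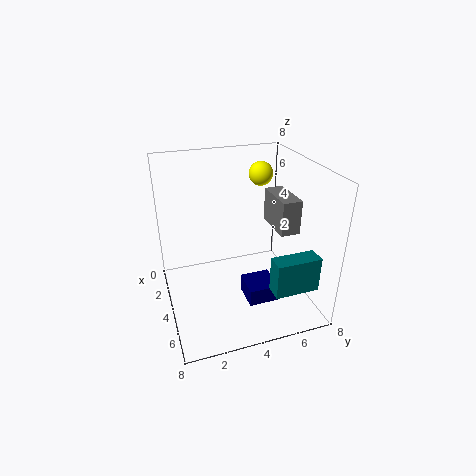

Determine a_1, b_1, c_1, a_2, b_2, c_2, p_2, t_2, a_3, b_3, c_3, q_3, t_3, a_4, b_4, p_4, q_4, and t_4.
a_1 = 1; b_1 = 6.5; c_1 = 6.5; a_2 = 5.75; b_2 = 5.25; c_2 = 1.5; p_2 = 1; t_2 = 2; a_3 = 3.75; b_3 = 4.25; c_3 = 0.25; q_3 = 1.75; t_3 = 1; a_4 = 4; b_4 = 5.5; p_4 = 2.25; q_4 = 1; t_4 = 1.75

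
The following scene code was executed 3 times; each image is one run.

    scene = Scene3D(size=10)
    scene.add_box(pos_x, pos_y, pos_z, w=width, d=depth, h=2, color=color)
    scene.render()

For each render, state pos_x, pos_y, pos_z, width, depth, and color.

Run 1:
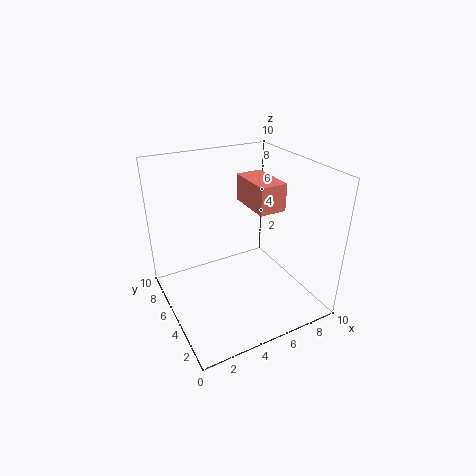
pos_x = 6.5
pos_y = 4.5
pos_z = 6.5
width = 2
depth = 3.5
color = 'salmon'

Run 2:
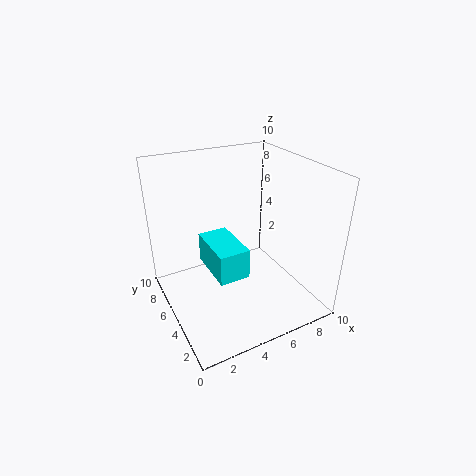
pos_x = 2.5
pos_y = 2.5
pos_z = 3.5
width = 2
depth = 3.5
color = 'cyan'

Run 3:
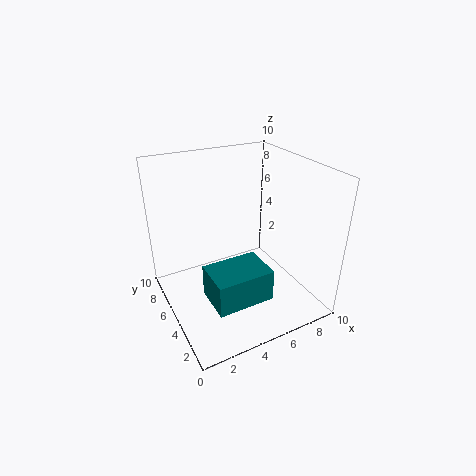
pos_x = 1.5
pos_y = 0.5
pos_z = 3
width = 3.5
depth = 2.5
color = 'teal'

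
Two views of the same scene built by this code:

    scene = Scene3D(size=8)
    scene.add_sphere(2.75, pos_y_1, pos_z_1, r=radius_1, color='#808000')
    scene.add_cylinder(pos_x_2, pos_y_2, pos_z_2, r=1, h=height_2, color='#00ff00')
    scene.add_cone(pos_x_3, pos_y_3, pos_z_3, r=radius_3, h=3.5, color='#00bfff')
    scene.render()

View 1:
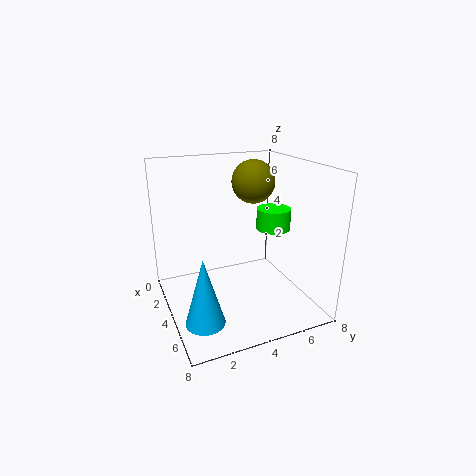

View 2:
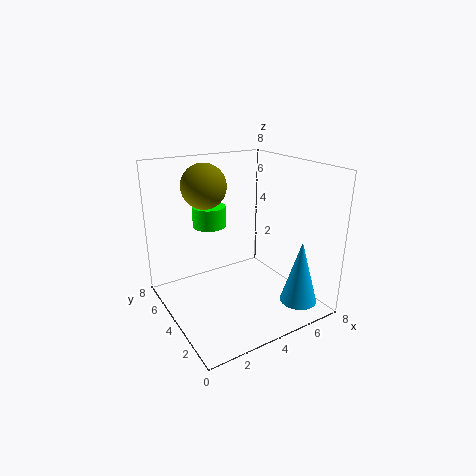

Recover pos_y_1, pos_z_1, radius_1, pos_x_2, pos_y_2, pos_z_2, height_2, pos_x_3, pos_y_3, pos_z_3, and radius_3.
pos_y_1 = 5.5, pos_z_1 = 6.75, radius_1 = 1.25, pos_x_2 = 3.5, pos_y_2 = 6.5, pos_z_2 = 4, height_2 = 1.25, pos_x_3 = 6.25, pos_y_3 = 1.25, pos_z_3 = 0.75, radius_3 = 1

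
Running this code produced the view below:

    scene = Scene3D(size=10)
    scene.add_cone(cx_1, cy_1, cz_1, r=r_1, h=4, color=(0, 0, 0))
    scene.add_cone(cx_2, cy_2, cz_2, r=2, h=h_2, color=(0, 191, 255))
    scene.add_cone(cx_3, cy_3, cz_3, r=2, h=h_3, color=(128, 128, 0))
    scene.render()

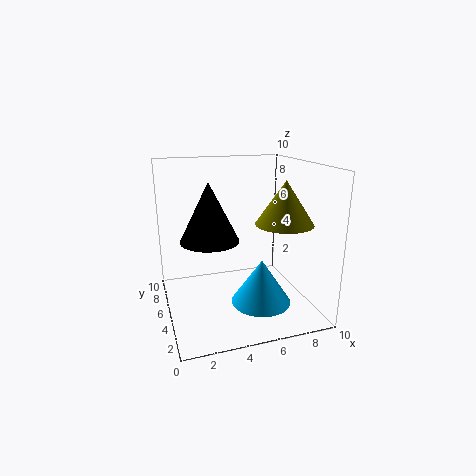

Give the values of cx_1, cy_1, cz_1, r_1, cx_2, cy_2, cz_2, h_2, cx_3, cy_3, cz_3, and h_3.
cx_1 = 3
cy_1 = 5
cz_1 = 5
r_1 = 2
cx_2 = 6
cy_2 = 3
cz_2 = 1
h_2 = 3
cx_3 = 8
cy_3 = 4
cz_3 = 6
h_3 = 3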